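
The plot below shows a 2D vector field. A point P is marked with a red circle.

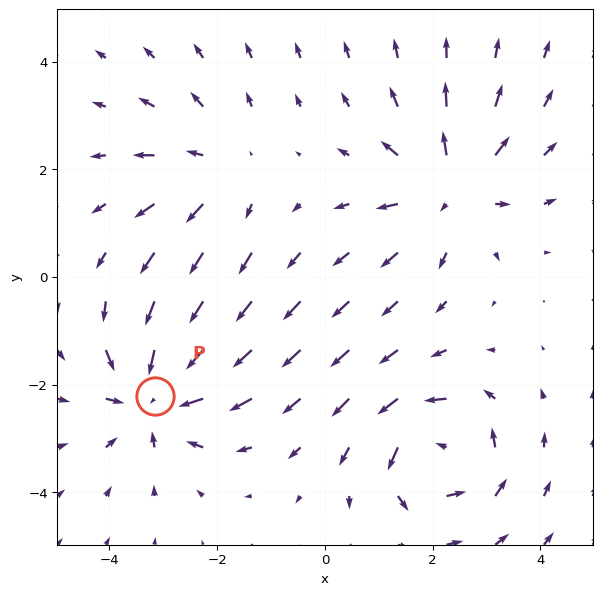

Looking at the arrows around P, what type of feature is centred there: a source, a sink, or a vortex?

At P (-3.2, -2.2) the arrows converge inward. Divergence about -6, curl ≈0 — negative divergence with near-zero curl is a sink.

sink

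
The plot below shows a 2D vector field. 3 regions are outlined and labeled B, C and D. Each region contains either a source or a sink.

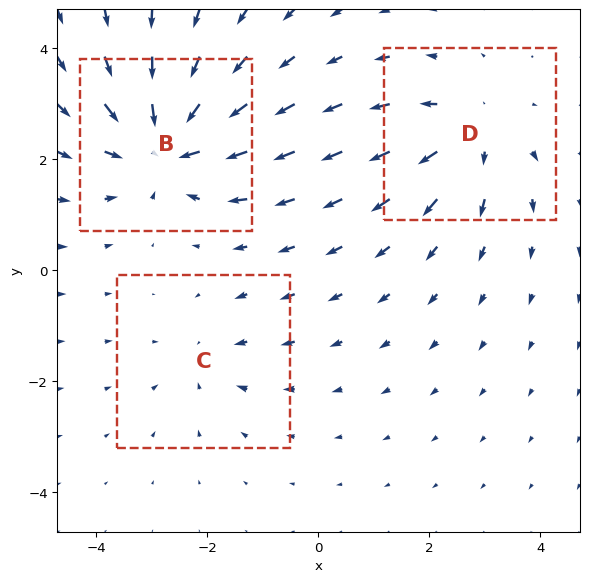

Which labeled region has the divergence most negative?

Divergence at each region's feature centre — B: about -4, C: about -2, D: about +3. Region B is most negative.

B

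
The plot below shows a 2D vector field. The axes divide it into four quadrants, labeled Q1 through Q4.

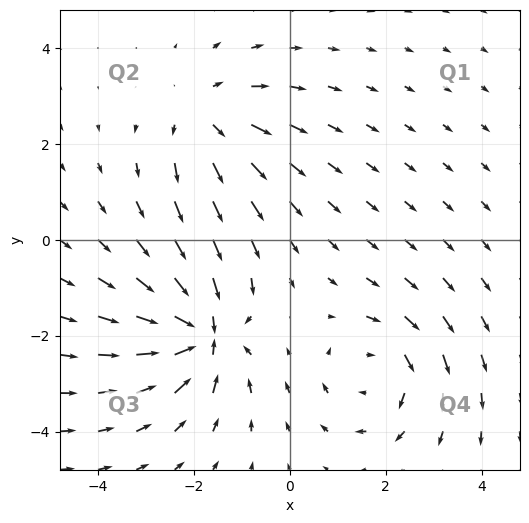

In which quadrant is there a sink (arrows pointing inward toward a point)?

Q3

The sink sits at approximately (-1.8, -1.9), which lies in quadrant Q3. The divergence there is about -7, negative as expected for a sink.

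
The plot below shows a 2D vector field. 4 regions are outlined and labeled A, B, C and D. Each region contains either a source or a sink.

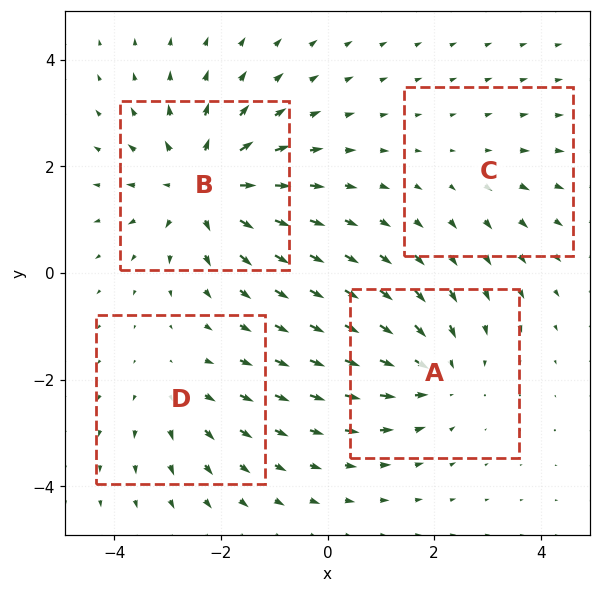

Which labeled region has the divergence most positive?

Divergence at each region's feature centre — A: about -4, B: about +6, C: about +2, D: about +3. Region B is most positive.

B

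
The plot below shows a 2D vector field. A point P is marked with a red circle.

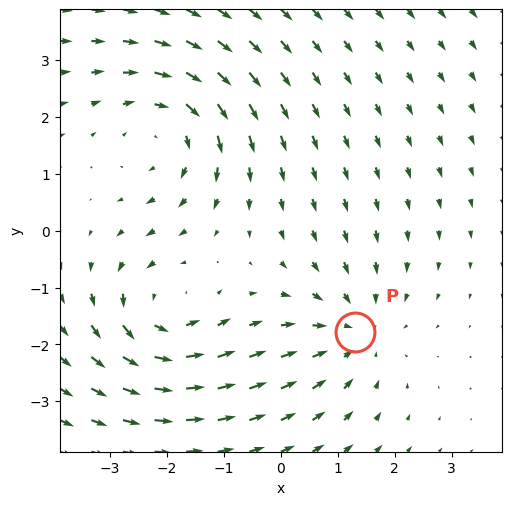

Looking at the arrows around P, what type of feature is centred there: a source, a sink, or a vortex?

sink

At P (1.3, -1.8) the arrows converge inward. Divergence about -3, curl ≈0 — negative divergence with near-zero curl is a sink.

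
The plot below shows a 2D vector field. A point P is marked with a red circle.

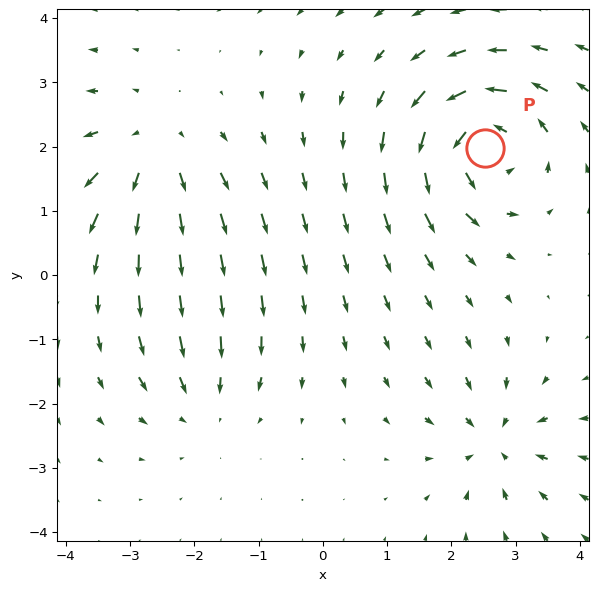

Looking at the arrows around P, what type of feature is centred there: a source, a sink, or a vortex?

At P (2.5, 2.0) the arrows circulate counterclockwise. Divergence ≈0, curl about +7 — near-zero divergence with nonzero curl is a vortex.

vortex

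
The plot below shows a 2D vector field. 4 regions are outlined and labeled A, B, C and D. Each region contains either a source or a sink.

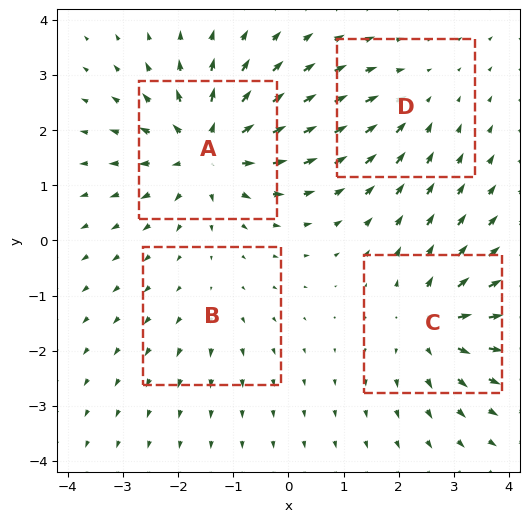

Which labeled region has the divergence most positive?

A

Divergence at each region's feature centre — A: about +7, B: about +2, C: about +6, D: about -3. Region A is most positive.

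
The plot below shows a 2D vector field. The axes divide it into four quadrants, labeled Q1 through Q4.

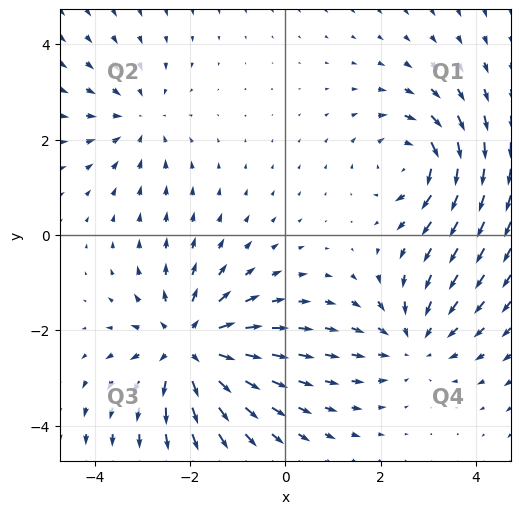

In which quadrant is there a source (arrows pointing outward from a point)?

The source sits at approximately (-2.0, -2.3), which lies in quadrant Q3. The divergence there is about +5, positive as expected for a source.

Q3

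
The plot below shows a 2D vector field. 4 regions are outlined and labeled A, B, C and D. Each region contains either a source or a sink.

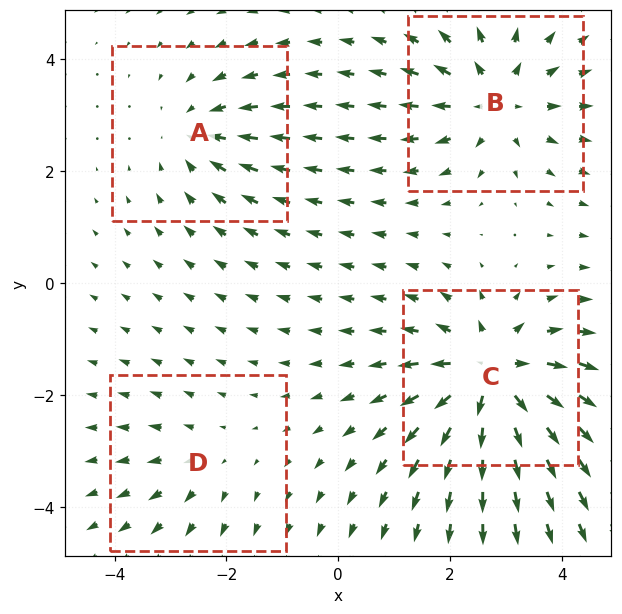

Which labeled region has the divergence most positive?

C

Divergence at each region's feature centre — A: about -3, B: about +5, C: about +6, D: about +2. Region C is most positive.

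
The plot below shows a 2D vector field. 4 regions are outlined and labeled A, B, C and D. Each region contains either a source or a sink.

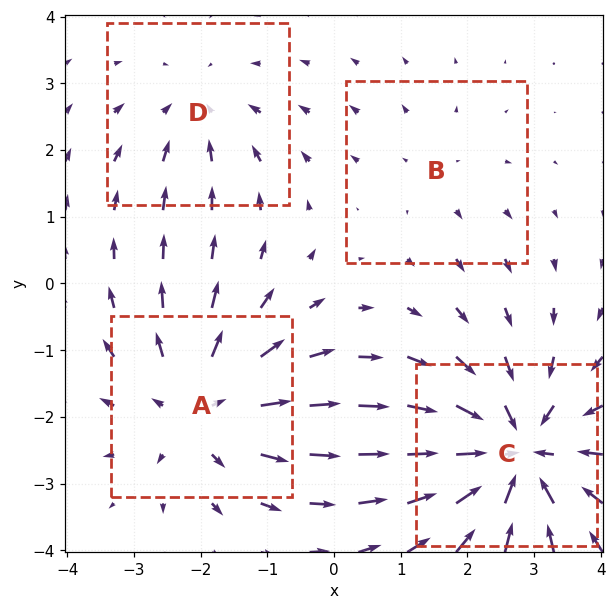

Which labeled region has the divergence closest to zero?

B

Divergence at each region's feature centre — A: about +4, B: about +2, C: about -6, D: about -3. Region B is closest to zero.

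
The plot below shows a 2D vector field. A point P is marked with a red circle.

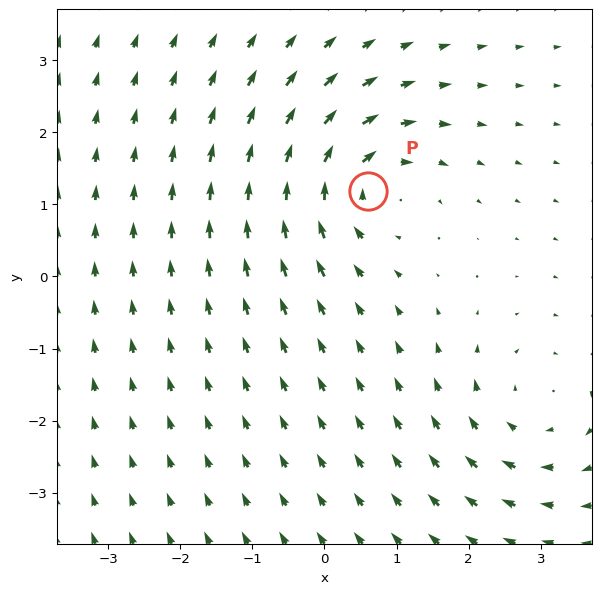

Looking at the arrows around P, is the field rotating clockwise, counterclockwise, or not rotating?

Near P at (0.6, 1.2) the arrows circulate clockwise. The curl (z-component) there is about -6; negative curl means clockwise rotation.

clockwise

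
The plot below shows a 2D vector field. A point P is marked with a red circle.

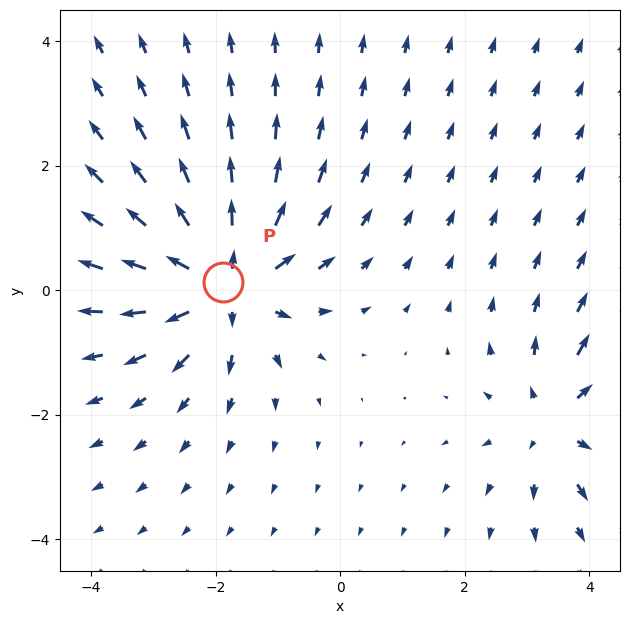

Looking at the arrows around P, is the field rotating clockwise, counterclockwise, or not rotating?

Near P at (-1.9, 0.1) the arrows show no circulation. The curl there is ≈0.

not rotating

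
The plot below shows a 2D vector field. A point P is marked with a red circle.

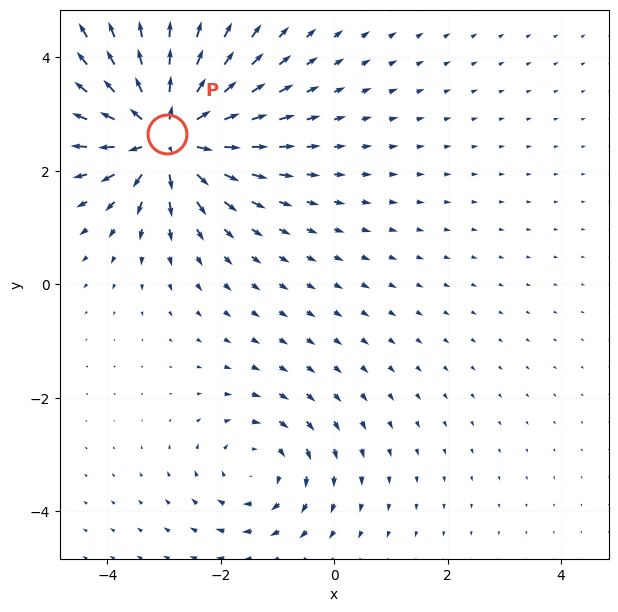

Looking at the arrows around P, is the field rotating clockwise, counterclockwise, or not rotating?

Near P at (-2.9, 2.6) the arrows show no circulation. The curl there is ≈0.

not rotating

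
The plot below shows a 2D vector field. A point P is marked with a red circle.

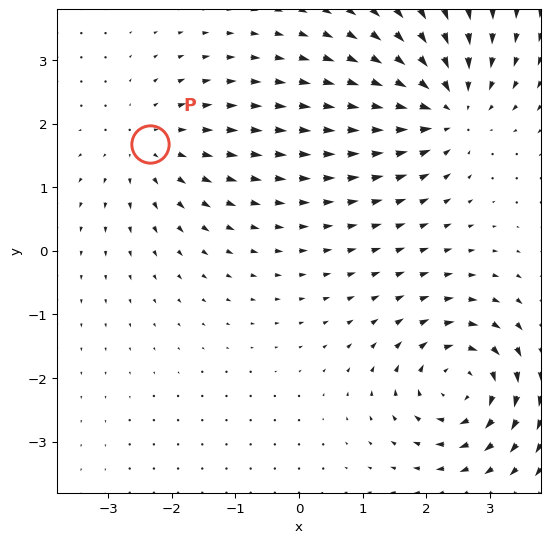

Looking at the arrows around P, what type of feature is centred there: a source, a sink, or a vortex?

source

At P (-2.3, 1.7) the arrows spread outward. Divergence about +3, curl ≈0 — positive divergence with near-zero curl is a source.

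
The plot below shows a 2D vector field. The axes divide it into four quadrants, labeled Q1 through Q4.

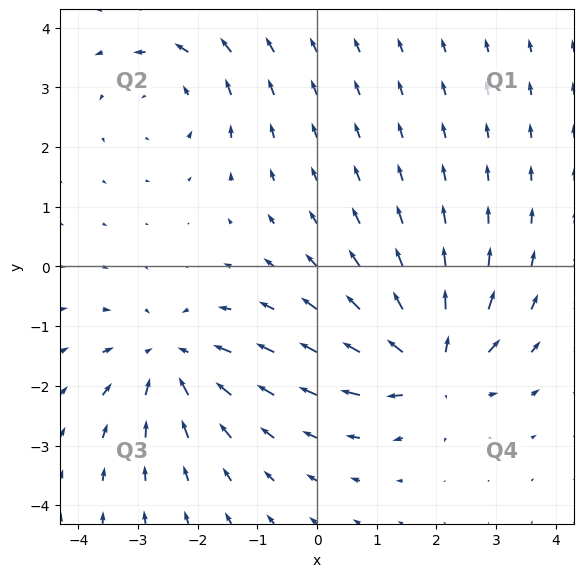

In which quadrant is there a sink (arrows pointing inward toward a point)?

Q3

The sink sits at approximately (-2.5, -1.6), which lies in quadrant Q3. The divergence there is about -4, negative as expected for a sink.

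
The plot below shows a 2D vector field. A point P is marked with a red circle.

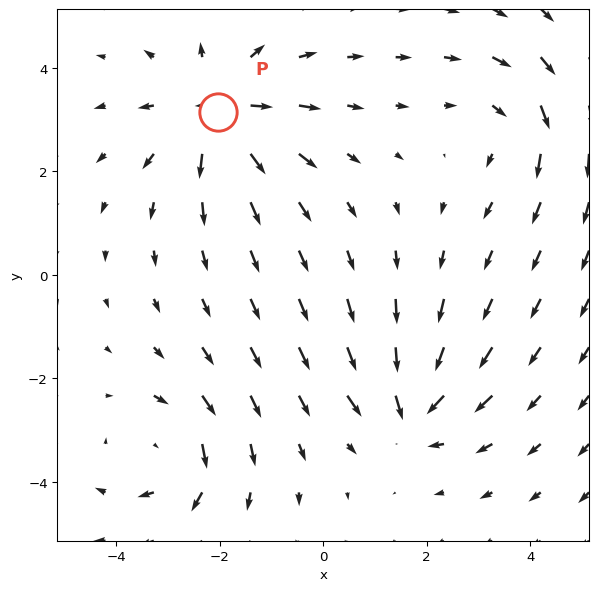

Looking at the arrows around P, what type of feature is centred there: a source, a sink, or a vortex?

source

At P (-2.0, 3.1) the arrows spread outward. Divergence about +5, curl ≈0 — positive divergence with near-zero curl is a source.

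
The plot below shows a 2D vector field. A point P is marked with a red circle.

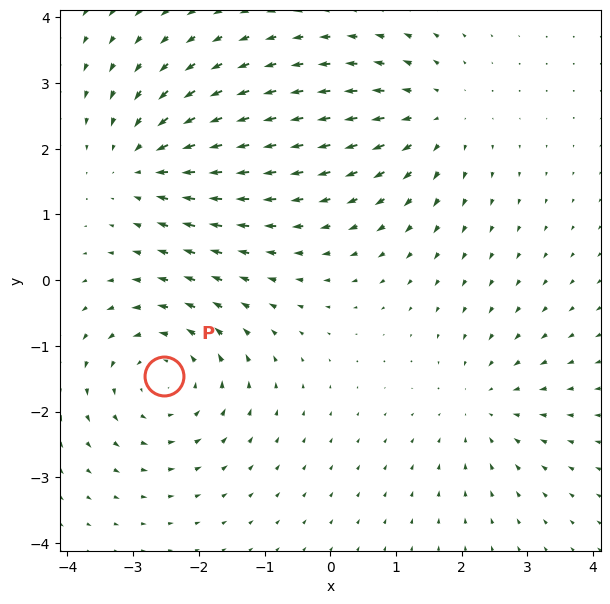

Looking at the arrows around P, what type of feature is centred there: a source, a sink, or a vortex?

vortex

At P (-2.5, -1.5) the arrows circulate counterclockwise. Divergence ≈0, curl about +4 — near-zero divergence with nonzero curl is a vortex.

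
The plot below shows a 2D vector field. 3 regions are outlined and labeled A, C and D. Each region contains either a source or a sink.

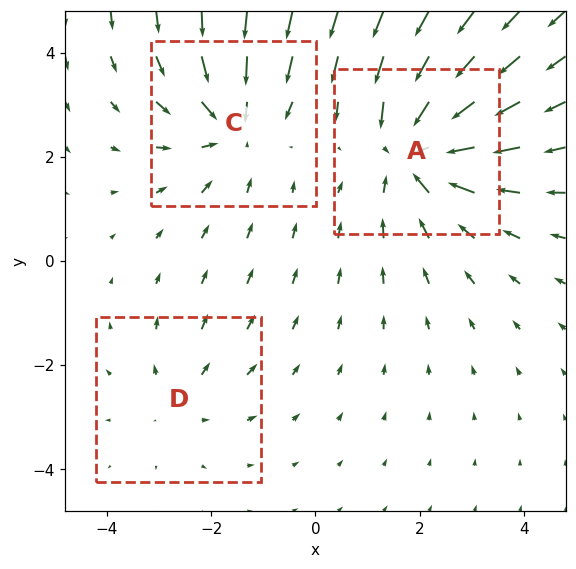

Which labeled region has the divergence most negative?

A

Divergence at each region's feature centre — A: about -4, C: about -3, D: about +2. Region A is most negative.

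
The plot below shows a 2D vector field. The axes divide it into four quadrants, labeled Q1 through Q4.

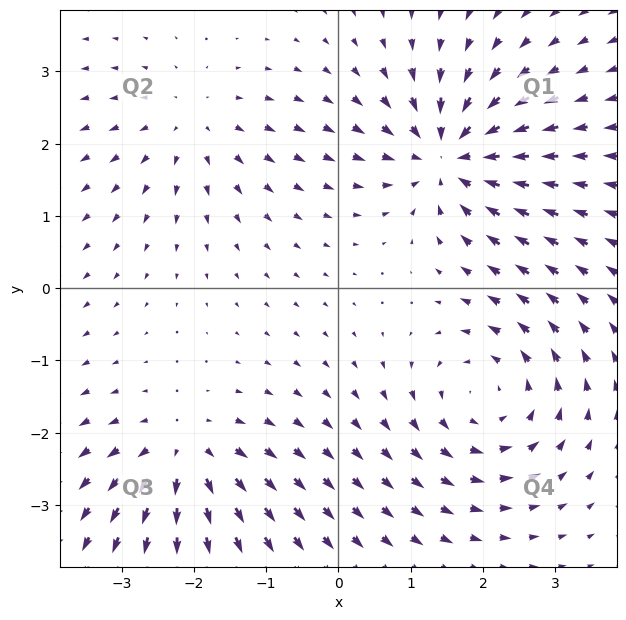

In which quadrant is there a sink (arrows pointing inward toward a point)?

Q1

The sink sits at approximately (1.5, 1.8), which lies in quadrant Q1. The divergence there is about -6, negative as expected for a sink.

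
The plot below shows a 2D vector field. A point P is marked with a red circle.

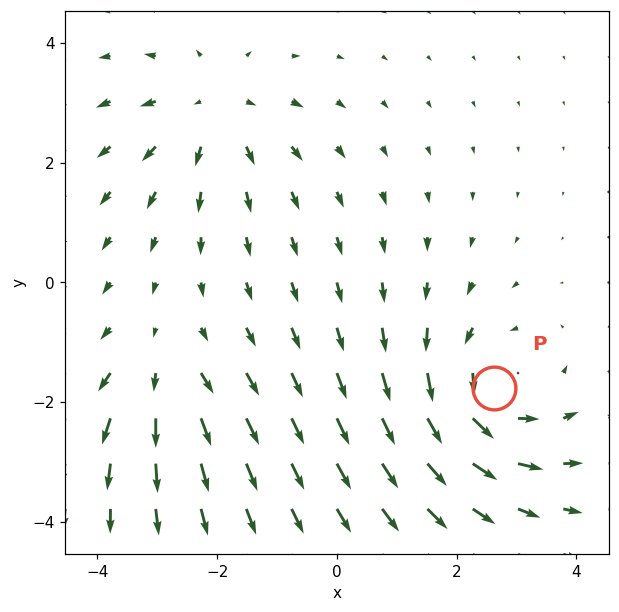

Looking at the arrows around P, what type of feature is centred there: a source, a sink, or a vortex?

At P (2.6, -1.8) the arrows circulate counterclockwise. Divergence ≈0, curl about +4 — near-zero divergence with nonzero curl is a vortex.

vortex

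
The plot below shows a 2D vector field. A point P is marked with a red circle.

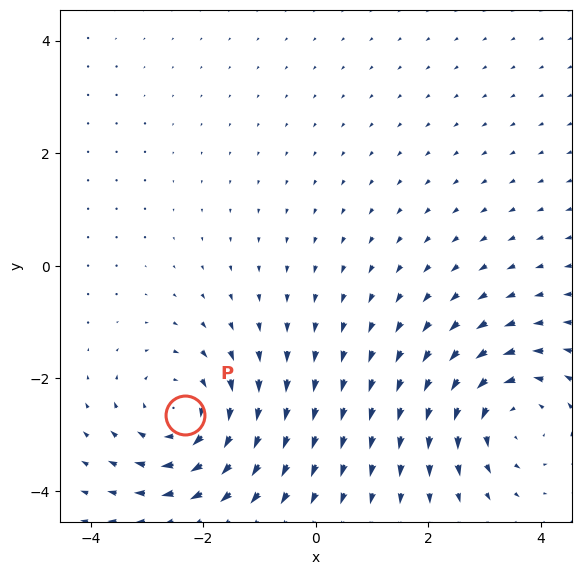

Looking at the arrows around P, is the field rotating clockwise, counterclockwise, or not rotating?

Near P at (-2.3, -2.6) the arrows circulate clockwise. The curl (z-component) there is about -4; negative curl means clockwise rotation.

clockwise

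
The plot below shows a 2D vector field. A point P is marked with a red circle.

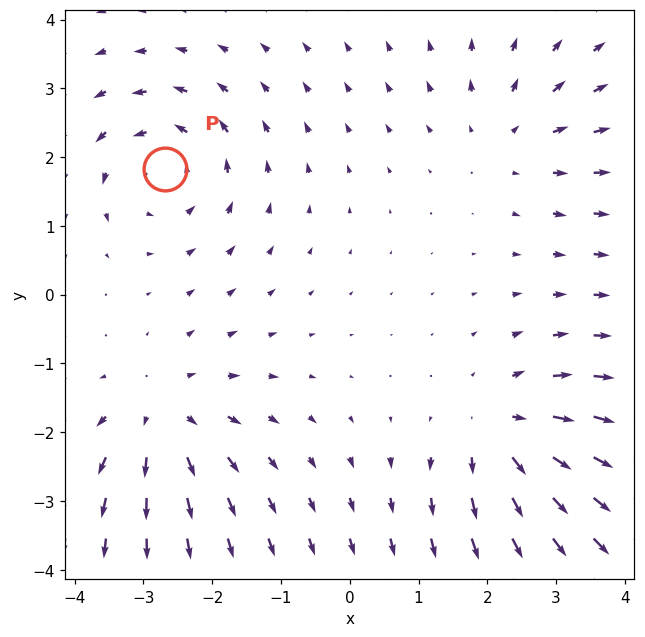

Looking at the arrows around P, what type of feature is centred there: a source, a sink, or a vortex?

At P (-2.7, 1.8) the arrows circulate counterclockwise. Divergence ≈0, curl about +4 — near-zero divergence with nonzero curl is a vortex.

vortex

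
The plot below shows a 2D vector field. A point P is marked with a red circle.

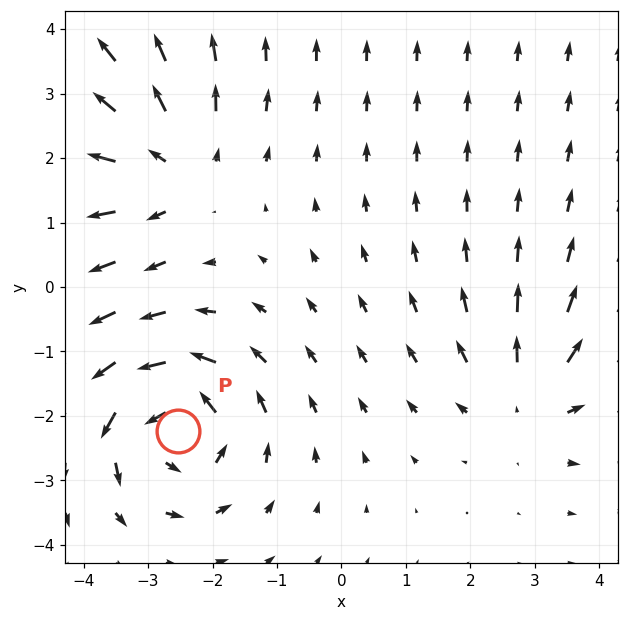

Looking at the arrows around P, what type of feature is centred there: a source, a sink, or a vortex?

vortex

At P (-2.5, -2.2) the arrows circulate counterclockwise. Divergence ≈0, curl about +6 — near-zero divergence with nonzero curl is a vortex.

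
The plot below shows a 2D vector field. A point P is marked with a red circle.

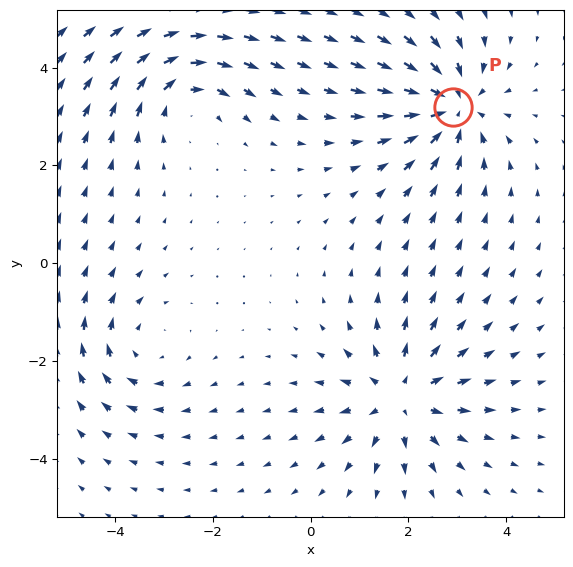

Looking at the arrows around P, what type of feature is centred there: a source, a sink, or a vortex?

At P (2.9, 3.2) the arrows converge inward. Divergence about -5, curl ≈0 — negative divergence with near-zero curl is a sink.

sink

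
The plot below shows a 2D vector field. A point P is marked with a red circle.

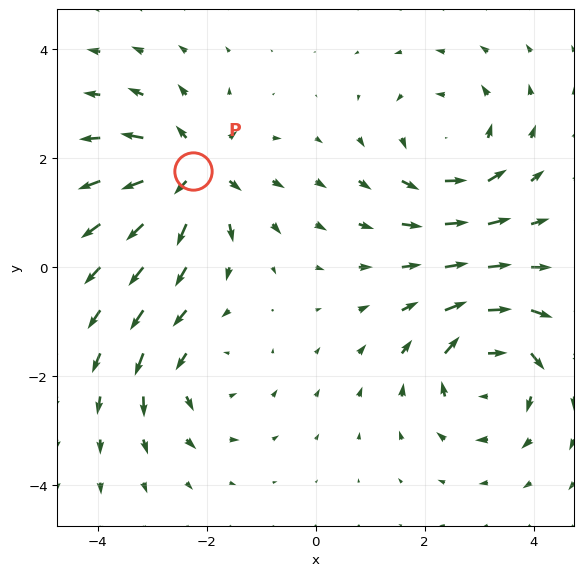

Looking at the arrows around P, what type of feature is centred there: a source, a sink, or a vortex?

source

At P (-2.3, 1.8) the arrows spread outward. Divergence about +6, curl ≈0 — positive divergence with near-zero curl is a source.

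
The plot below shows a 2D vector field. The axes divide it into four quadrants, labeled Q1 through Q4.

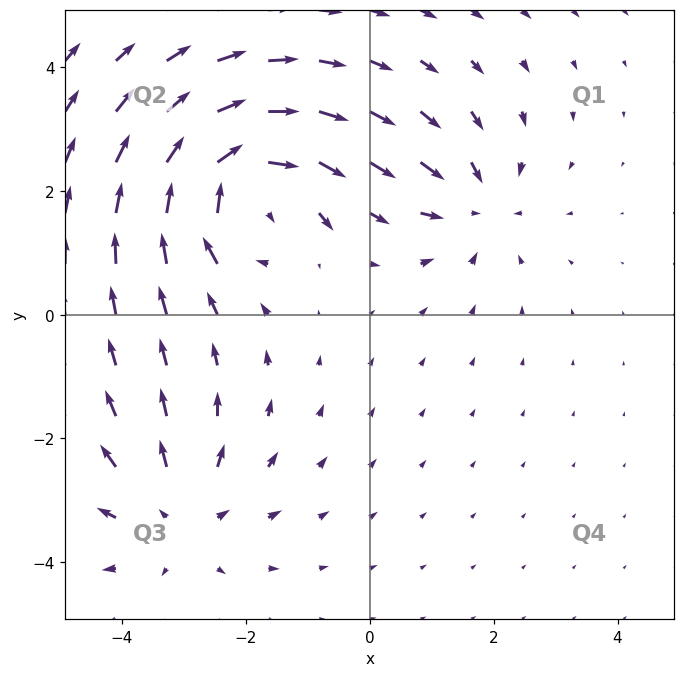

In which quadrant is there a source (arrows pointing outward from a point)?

The source sits at approximately (-3.1, -3.2), which lies in quadrant Q3. The divergence there is about +3, positive as expected for a source.

Q3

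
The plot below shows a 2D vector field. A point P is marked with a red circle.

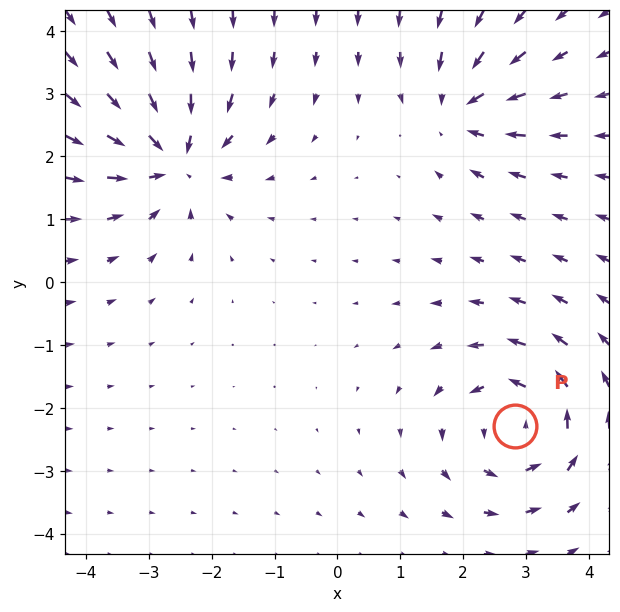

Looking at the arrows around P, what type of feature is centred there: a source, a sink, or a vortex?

At P (2.8, -2.3) the arrows circulate counterclockwise. Divergence ≈0, curl about +4 — near-zero divergence with nonzero curl is a vortex.

vortex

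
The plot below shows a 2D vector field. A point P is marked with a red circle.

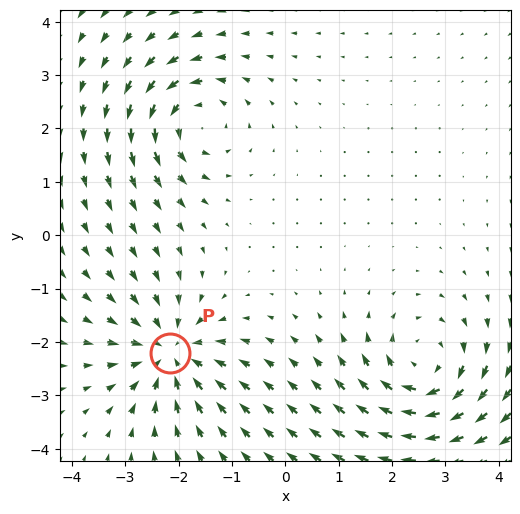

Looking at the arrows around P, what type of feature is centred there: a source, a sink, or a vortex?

sink

At P (-2.2, -2.2) the arrows converge inward. Divergence about -4, curl ≈0 — negative divergence with near-zero curl is a sink.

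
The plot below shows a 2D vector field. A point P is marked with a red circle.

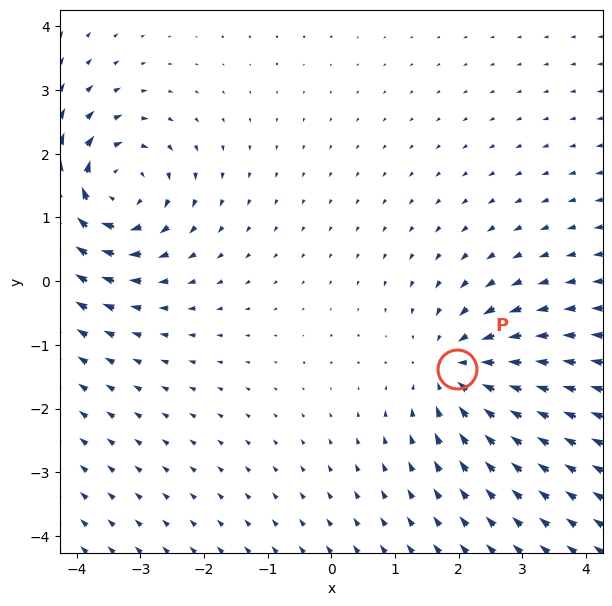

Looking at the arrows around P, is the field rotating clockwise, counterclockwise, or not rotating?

Near P at (2.0, -1.4) the arrows show no circulation. The curl there is ≈0.

not rotating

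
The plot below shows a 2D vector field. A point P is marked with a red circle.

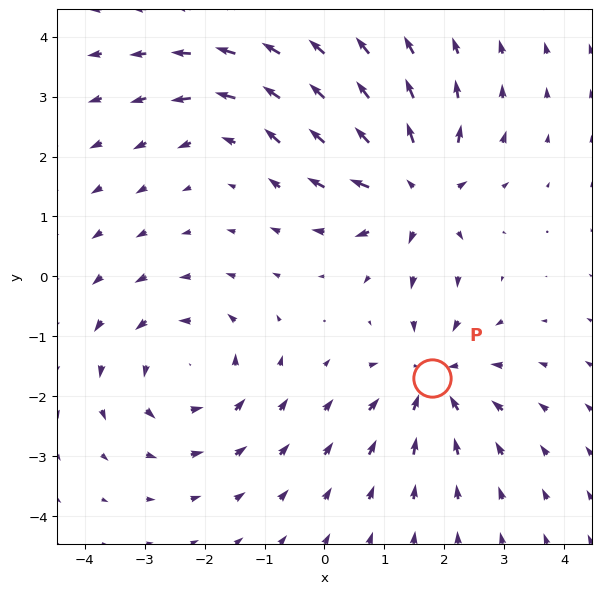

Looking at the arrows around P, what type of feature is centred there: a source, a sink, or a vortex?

sink

At P (1.8, -1.7) the arrows converge inward. Divergence about -5, curl ≈0 — negative divergence with near-zero curl is a sink.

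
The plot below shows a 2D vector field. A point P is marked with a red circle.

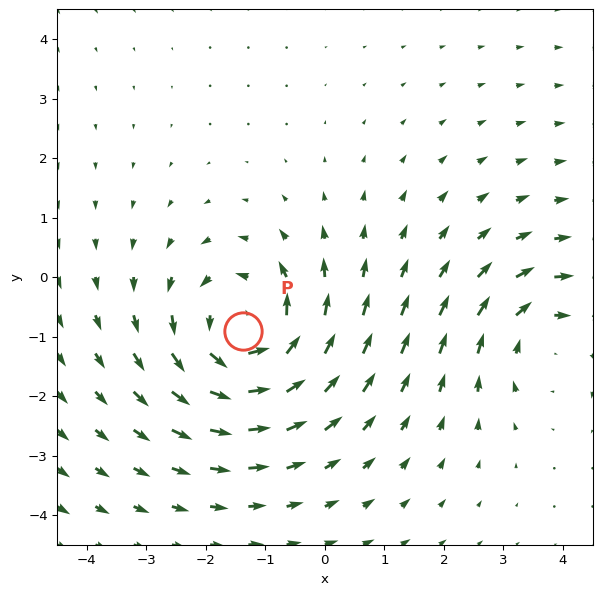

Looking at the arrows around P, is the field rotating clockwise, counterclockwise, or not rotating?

counterclockwise

Near P at (-1.4, -0.9) the arrows circulate counterclockwise. The curl (z-component) there is about +4; positive curl means counterclockwise rotation.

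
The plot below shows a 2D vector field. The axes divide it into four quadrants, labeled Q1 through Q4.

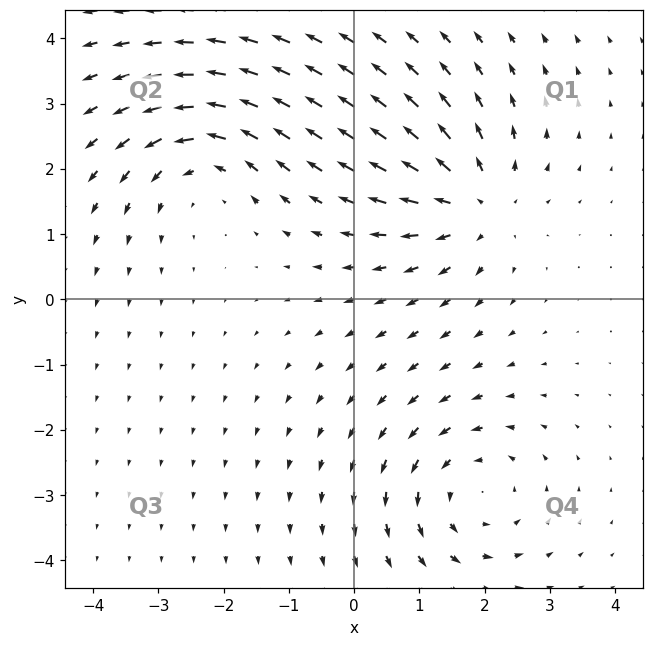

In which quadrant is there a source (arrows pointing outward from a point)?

The source sits at approximately (1.9, 1.5), which lies in quadrant Q1. The divergence there is about +5, positive as expected for a source.

Q1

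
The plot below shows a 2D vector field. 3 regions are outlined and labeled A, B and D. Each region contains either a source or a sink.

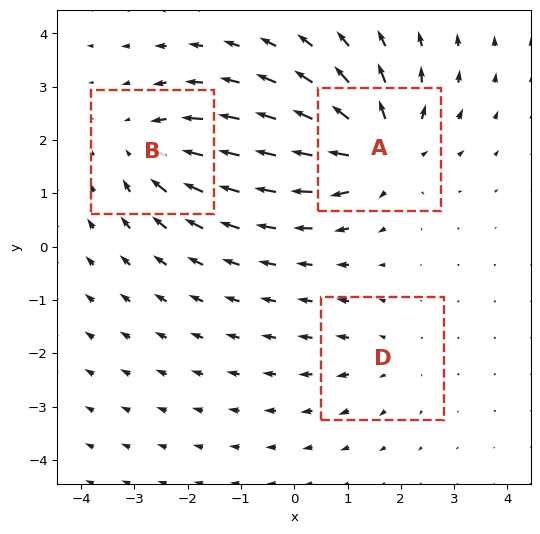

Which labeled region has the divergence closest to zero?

D

Divergence at each region's feature centre — A: about +5, B: about -3, D: about +2. Region D is closest to zero.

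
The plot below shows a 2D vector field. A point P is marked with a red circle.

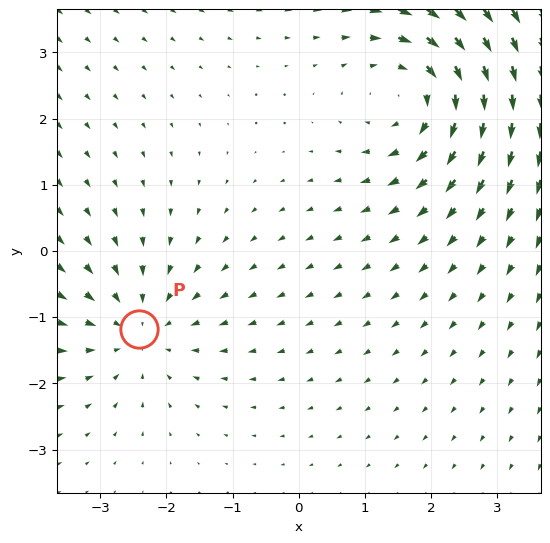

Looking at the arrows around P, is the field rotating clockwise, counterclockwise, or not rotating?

not rotating

Near P at (-2.4, -1.2) the arrows show no circulation. The curl there is ≈0.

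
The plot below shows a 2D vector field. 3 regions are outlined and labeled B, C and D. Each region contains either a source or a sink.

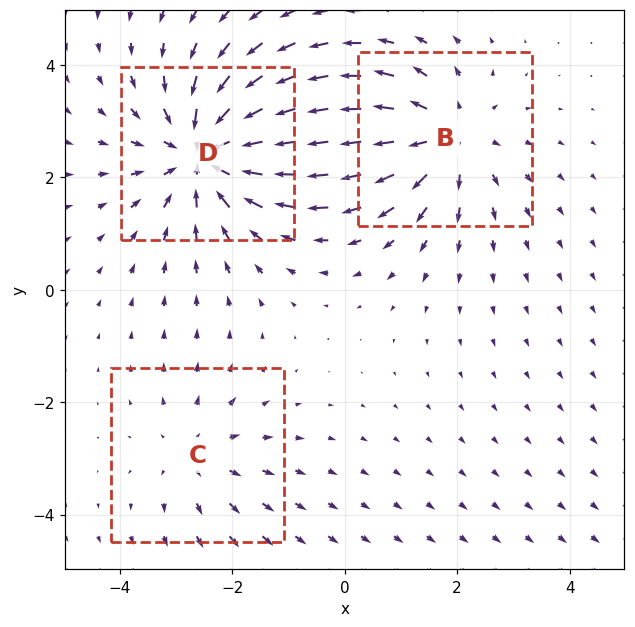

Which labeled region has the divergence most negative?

D

Divergence at each region's feature centre — B: about +3, C: about +2, D: about -4. Region D is most negative.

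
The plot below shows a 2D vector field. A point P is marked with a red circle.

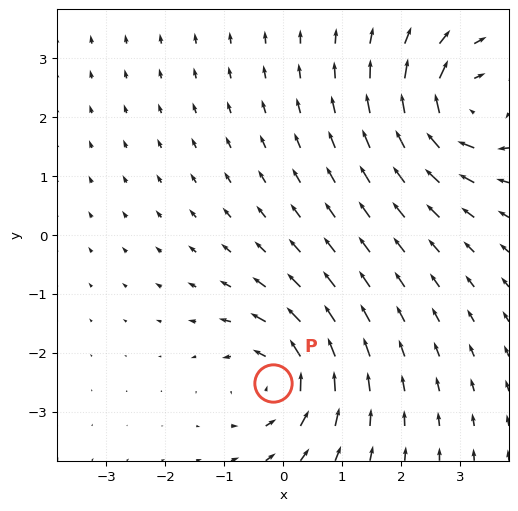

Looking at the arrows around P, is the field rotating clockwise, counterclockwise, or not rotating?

counterclockwise

Near P at (-0.2, -2.5) the arrows circulate counterclockwise. The curl (z-component) there is about +5; positive curl means counterclockwise rotation.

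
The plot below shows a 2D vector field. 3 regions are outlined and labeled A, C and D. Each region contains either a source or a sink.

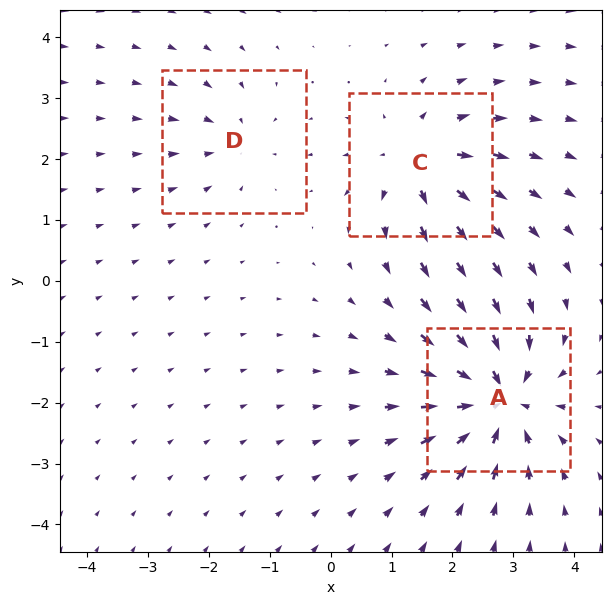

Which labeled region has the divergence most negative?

Divergence at each region's feature centre — A: about -6, C: about +4, D: about -3. Region A is most negative.

A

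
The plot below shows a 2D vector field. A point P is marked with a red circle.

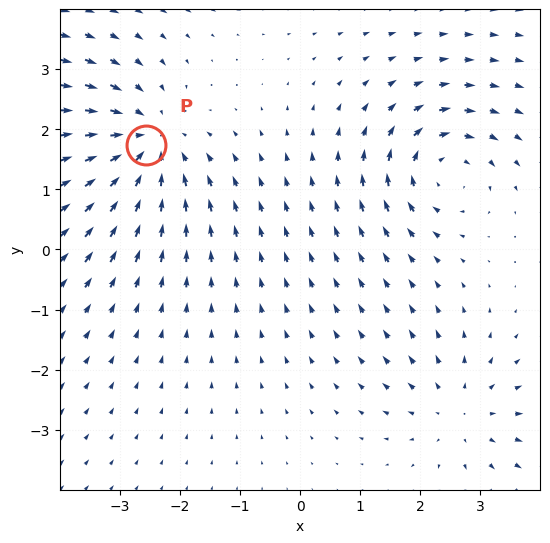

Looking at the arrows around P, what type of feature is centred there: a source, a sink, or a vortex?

sink

At P (-2.6, 1.7) the arrows converge inward. Divergence about -4, curl ≈0 — negative divergence with near-zero curl is a sink.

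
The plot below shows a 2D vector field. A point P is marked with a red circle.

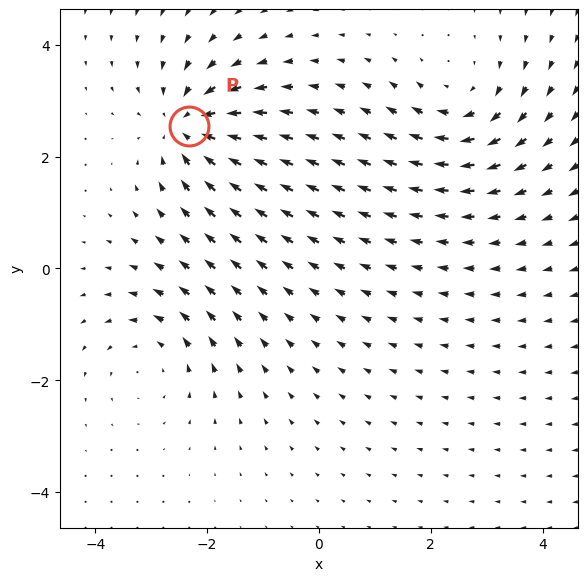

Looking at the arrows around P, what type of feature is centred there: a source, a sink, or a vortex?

At P (-2.3, 2.5) the arrows converge inward. Divergence about -5, curl ≈0 — negative divergence with near-zero curl is a sink.

sink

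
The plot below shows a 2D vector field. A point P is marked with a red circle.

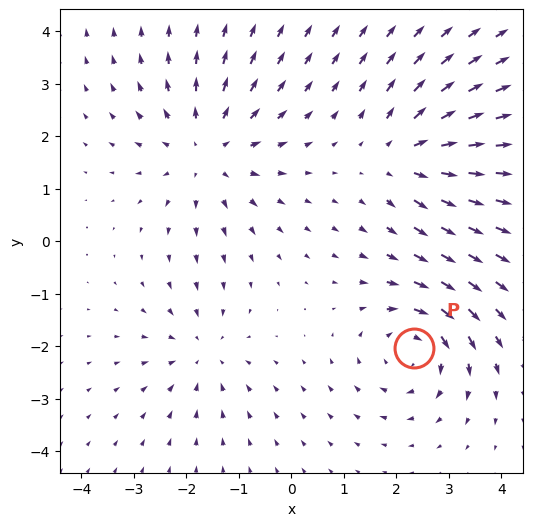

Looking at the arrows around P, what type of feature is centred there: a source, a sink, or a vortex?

At P (2.3, -2.0) the arrows circulate clockwise. Divergence ≈0, curl about -5 — near-zero divergence with nonzero curl is a vortex.

vortex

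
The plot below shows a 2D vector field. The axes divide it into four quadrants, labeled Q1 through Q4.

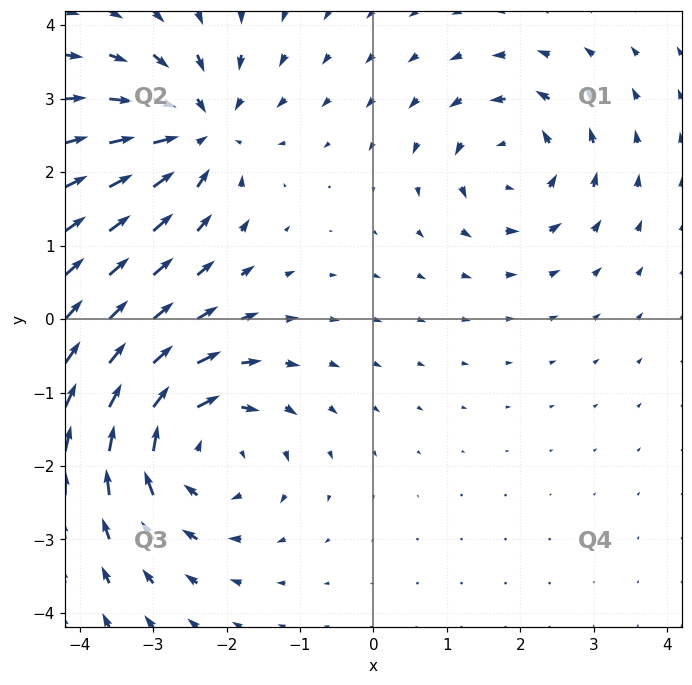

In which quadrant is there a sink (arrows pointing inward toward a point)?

The sink sits at approximately (-2.4, 2.6), which lies in quadrant Q2. The divergence there is about -4, negative as expected for a sink.

Q2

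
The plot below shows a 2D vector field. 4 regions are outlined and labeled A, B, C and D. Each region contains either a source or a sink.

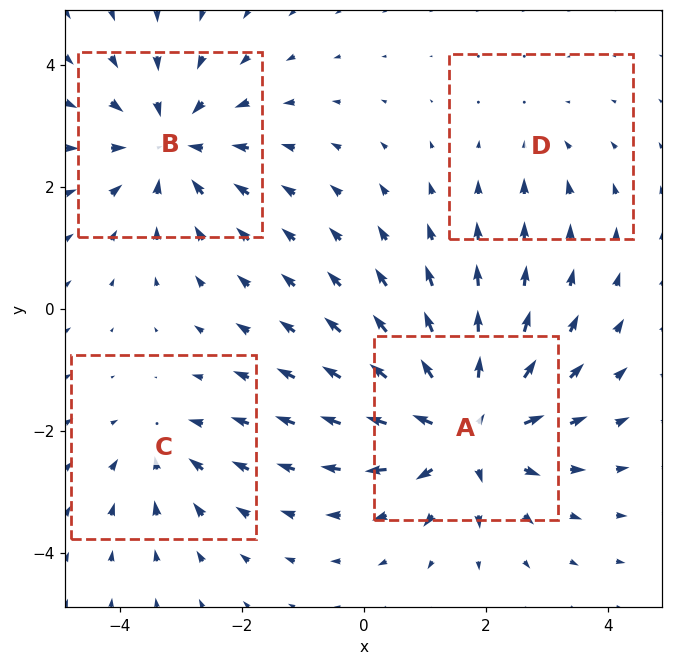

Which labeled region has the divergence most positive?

A

Divergence at each region's feature centre — A: about +7, B: about -5, C: about -3, D: about -2. Region A is most positive.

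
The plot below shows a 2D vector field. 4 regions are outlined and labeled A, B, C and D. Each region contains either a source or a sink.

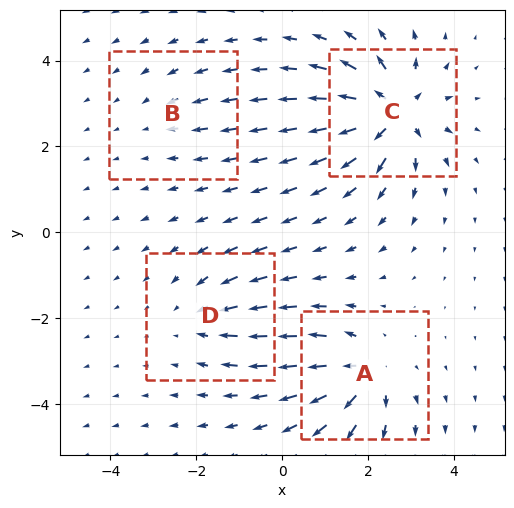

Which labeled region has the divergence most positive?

Divergence at each region's feature centre — A: about +6, B: about -2, C: about +8, D: about -4. Region C is most positive.

C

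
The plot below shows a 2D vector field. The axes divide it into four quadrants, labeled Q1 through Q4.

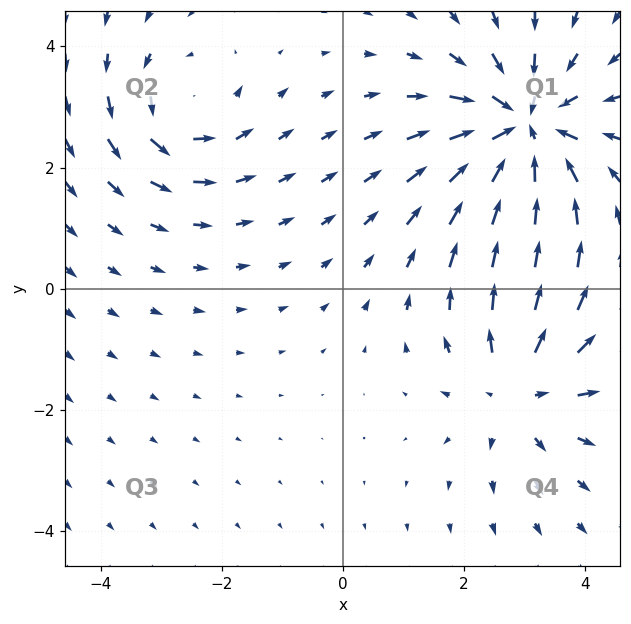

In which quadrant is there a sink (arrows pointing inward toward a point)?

Q1

The sink sits at approximately (3.0, 2.6), which lies in quadrant Q1. The divergence there is about -5, negative as expected for a sink.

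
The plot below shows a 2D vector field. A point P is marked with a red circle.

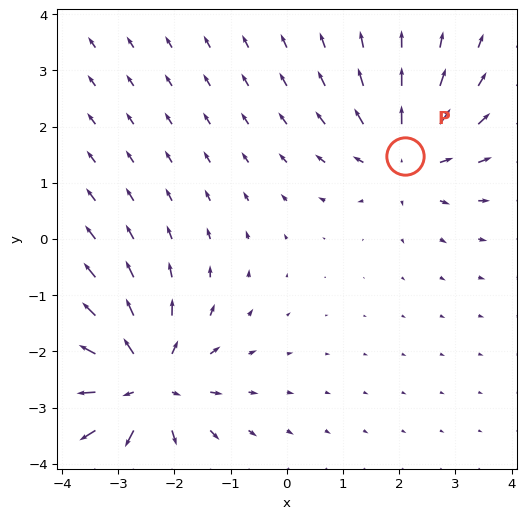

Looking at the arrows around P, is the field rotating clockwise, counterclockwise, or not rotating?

not rotating

Near P at (2.1, 1.5) the arrows show no circulation. The curl there is ≈0.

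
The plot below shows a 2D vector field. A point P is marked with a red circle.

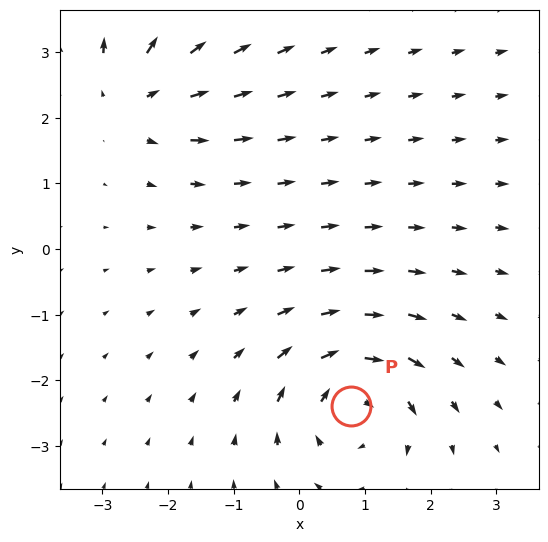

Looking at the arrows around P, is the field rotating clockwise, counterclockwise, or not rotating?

clockwise

Near P at (0.8, -2.4) the arrows circulate clockwise. The curl (z-component) there is about -6; negative curl means clockwise rotation.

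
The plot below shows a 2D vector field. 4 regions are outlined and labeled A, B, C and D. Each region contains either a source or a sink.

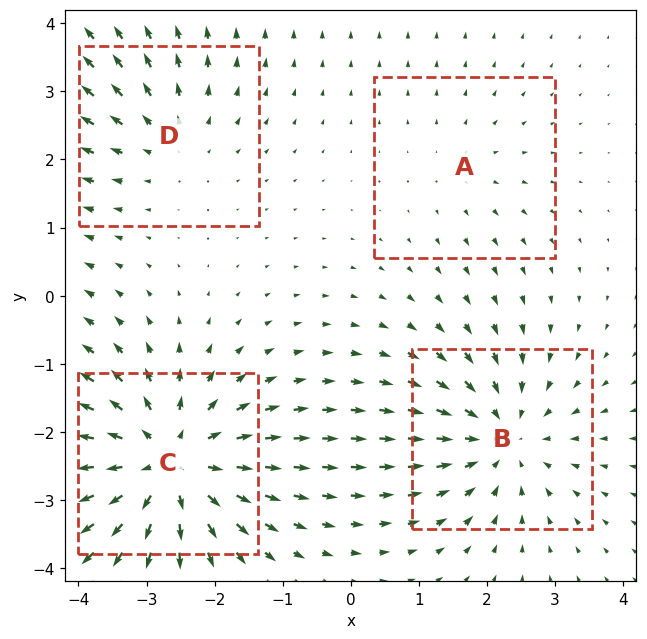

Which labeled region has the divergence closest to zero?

A

Divergence at each region's feature centre — A: about +2, B: about -5, C: about +7, D: about +3. Region A is closest to zero.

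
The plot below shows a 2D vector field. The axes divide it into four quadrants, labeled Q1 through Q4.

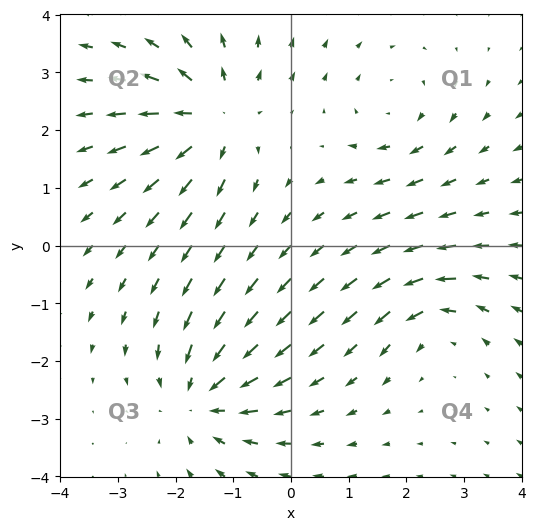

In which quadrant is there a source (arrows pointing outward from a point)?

Q2

The source sits at approximately (-1.4, 2.2), which lies in quadrant Q2. The divergence there is about +6, positive as expected for a source.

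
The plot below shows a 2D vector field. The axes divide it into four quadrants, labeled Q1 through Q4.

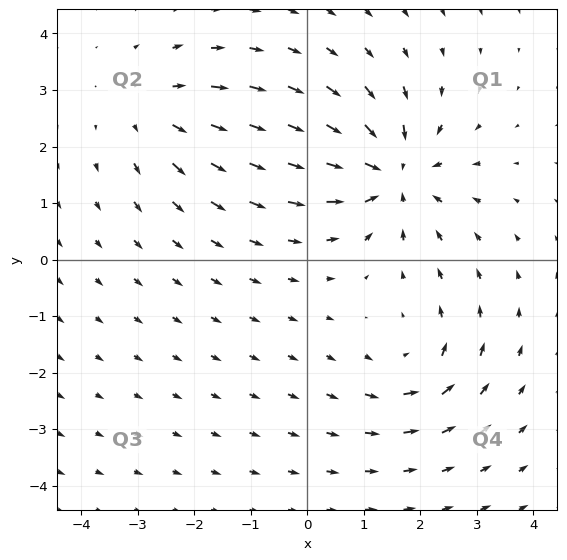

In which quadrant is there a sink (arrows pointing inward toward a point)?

Q1

The sink sits at approximately (1.5, 1.5), which lies in quadrant Q1. The divergence there is about -5, negative as expected for a sink.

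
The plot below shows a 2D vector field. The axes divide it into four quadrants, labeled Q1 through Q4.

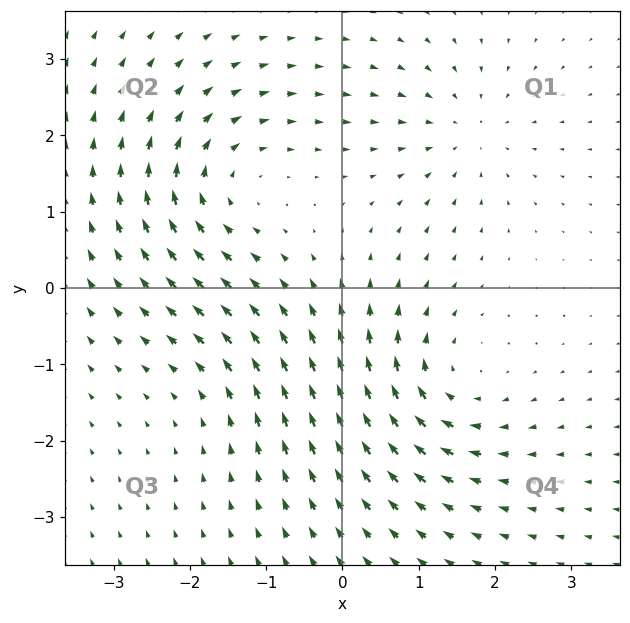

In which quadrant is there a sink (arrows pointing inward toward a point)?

Q1

The sink sits at approximately (1.6, 2.1), which lies in quadrant Q1. The divergence there is about -3, negative as expected for a sink.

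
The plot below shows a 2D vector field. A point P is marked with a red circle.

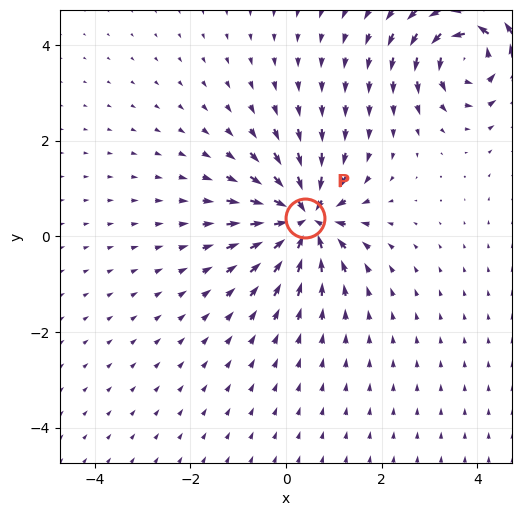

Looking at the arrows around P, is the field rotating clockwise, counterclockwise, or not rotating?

not rotating

Near P at (0.4, 0.4) the arrows show no circulation. The curl there is ≈0.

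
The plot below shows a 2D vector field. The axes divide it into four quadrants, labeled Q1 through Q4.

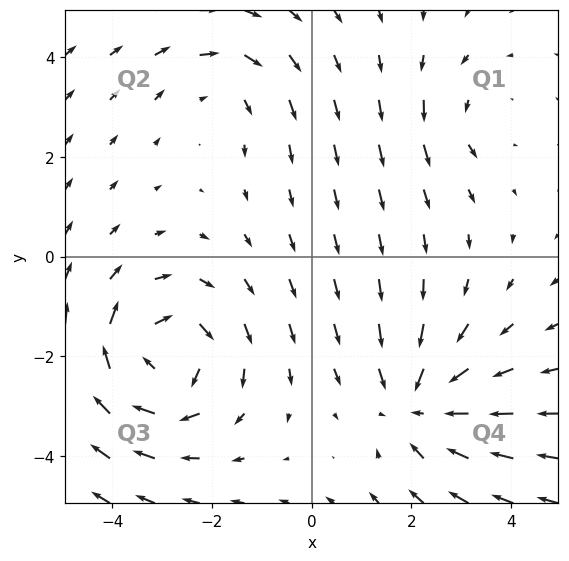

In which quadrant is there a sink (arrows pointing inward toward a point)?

The sink sits at approximately (2.1, -3.0), which lies in quadrant Q4. The divergence there is about -4, negative as expected for a sink.

Q4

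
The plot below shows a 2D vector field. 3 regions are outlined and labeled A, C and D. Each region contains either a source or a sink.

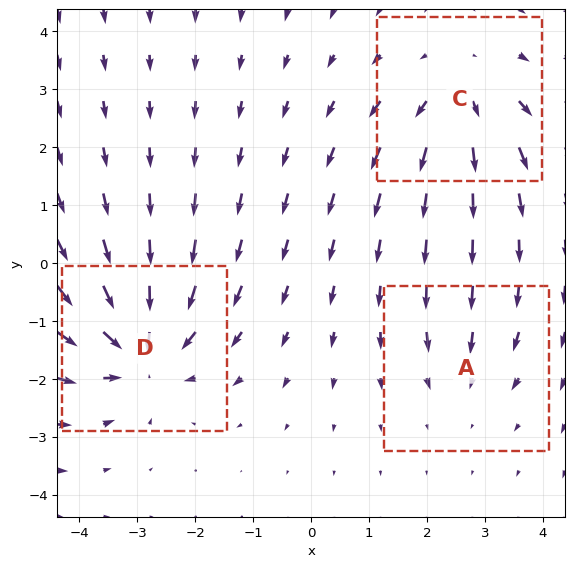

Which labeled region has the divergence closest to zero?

A

Divergence at each region's feature centre — A: about -2, C: about +4, D: about -5. Region A is closest to zero.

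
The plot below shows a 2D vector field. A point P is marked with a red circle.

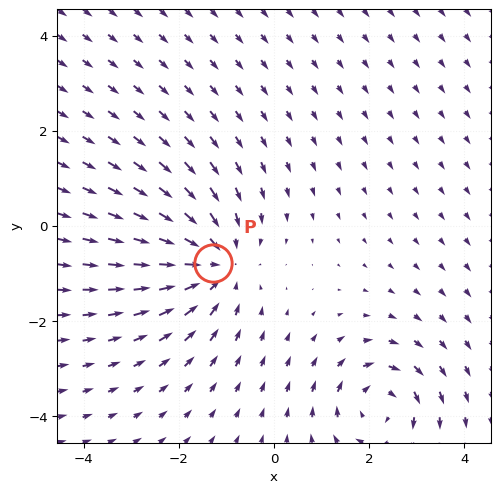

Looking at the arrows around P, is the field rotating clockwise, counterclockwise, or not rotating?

not rotating

Near P at (-1.3, -0.8) the arrows show no circulation. The curl there is ≈0.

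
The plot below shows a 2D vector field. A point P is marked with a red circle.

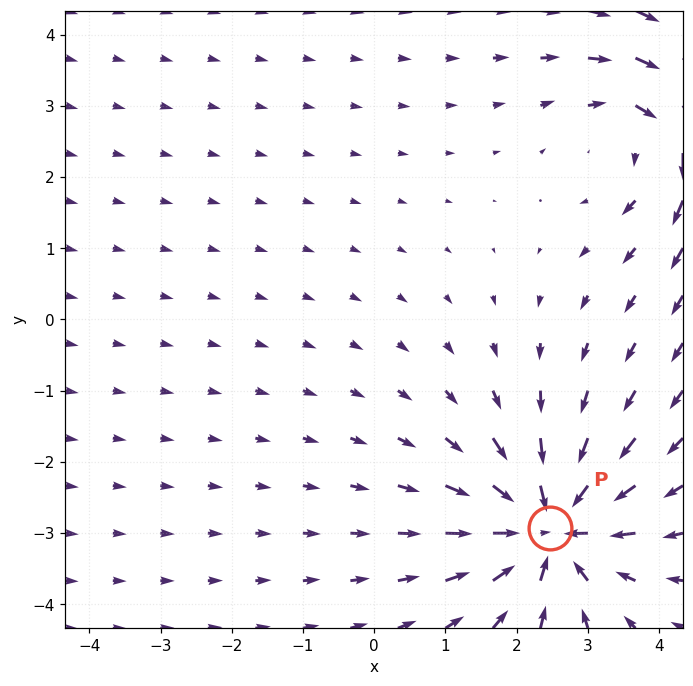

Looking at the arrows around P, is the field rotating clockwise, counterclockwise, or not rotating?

not rotating

Near P at (2.5, -2.9) the arrows show no circulation. The curl there is ≈0.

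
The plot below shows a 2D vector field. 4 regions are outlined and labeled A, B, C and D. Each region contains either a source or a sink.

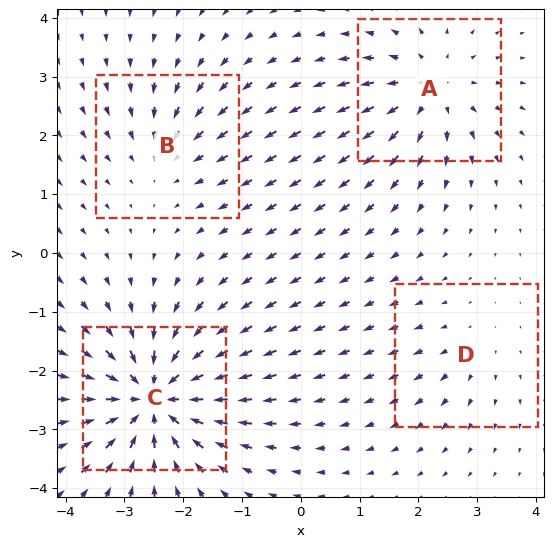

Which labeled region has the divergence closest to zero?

Divergence at each region's feature centre — A: about +5, B: about -3, C: about -8, D: about +2. Region D is closest to zero.

D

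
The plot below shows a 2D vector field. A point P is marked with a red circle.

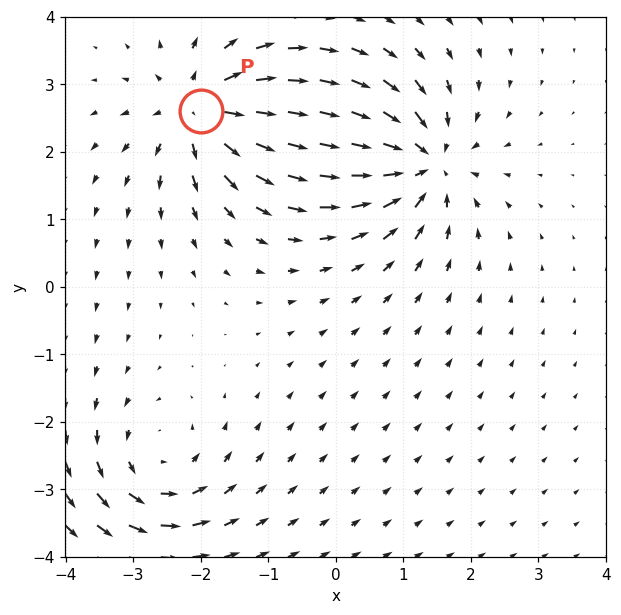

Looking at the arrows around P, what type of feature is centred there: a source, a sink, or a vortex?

At P (-2.0, 2.6) the arrows spread outward. Divergence about +6, curl ≈0 — positive divergence with near-zero curl is a source.

source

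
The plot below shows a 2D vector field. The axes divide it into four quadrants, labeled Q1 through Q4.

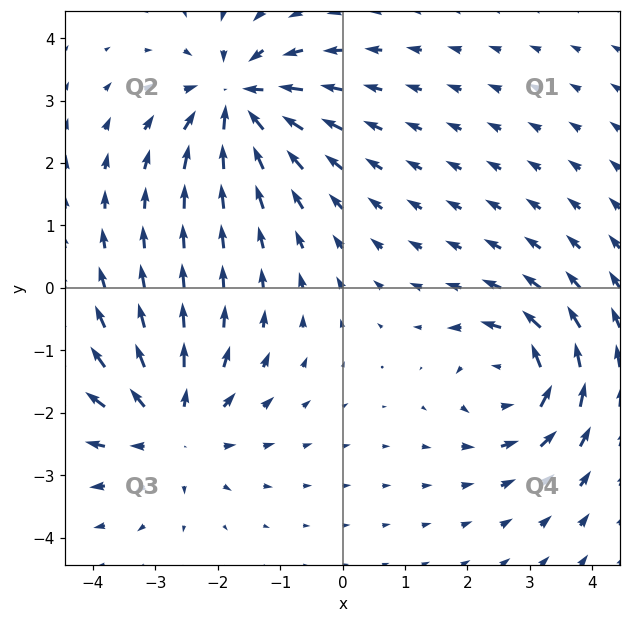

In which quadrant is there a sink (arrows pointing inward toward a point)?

Q2

The sink sits at approximately (-1.7, 3.0), which lies in quadrant Q2. The divergence there is about -6, negative as expected for a sink.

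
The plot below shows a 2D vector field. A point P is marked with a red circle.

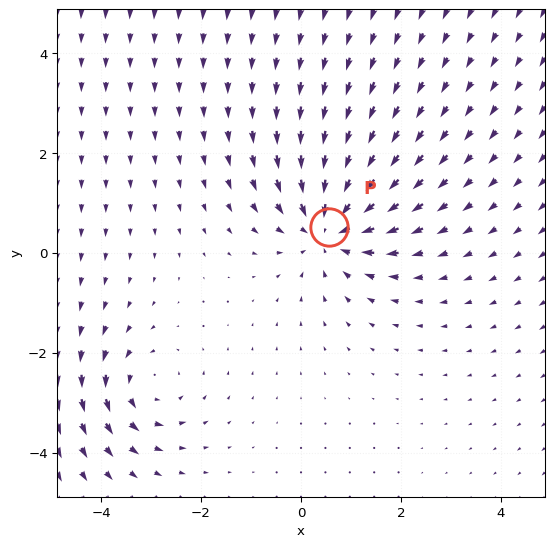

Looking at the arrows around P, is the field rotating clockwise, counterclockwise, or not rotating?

Near P at (0.6, 0.5) the arrows show no circulation. The curl there is ≈0.

not rotating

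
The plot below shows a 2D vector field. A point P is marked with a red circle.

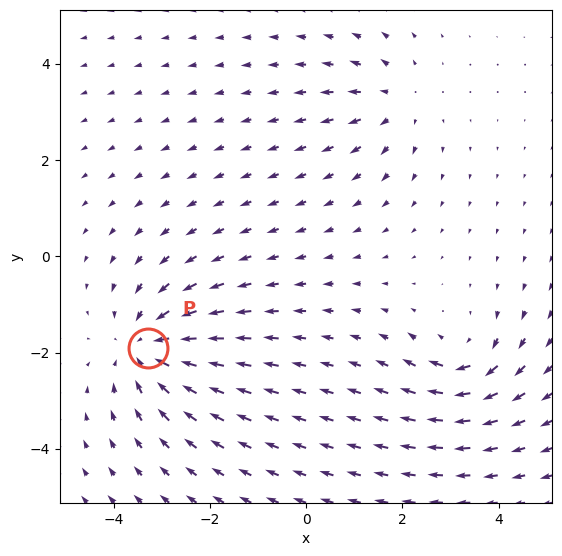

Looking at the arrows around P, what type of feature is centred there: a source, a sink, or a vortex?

sink

At P (-3.3, -1.9) the arrows converge inward. Divergence about -5, curl ≈0 — negative divergence with near-zero curl is a sink.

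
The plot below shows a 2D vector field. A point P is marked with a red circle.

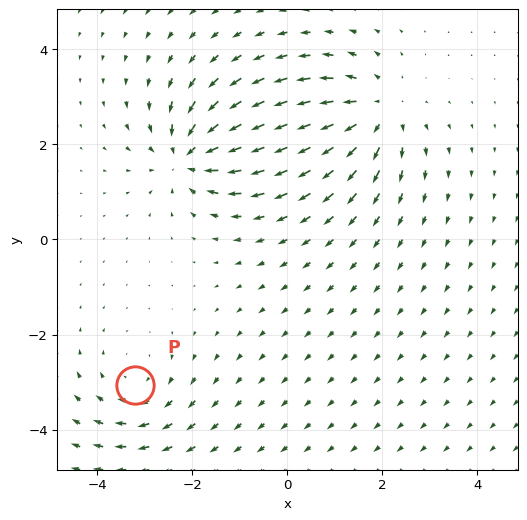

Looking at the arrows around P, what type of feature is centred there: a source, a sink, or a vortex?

vortex

At P (-3.2, -3.1) the arrows circulate clockwise. Divergence ≈0, curl about -3 — near-zero divergence with nonzero curl is a vortex.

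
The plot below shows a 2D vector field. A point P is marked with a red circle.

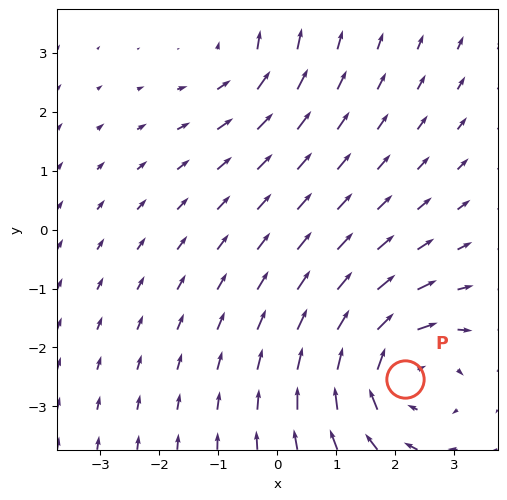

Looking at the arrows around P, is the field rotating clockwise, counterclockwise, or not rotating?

clockwise

Near P at (2.2, -2.5) the arrows circulate clockwise. The curl (z-component) there is about -4; negative curl means clockwise rotation.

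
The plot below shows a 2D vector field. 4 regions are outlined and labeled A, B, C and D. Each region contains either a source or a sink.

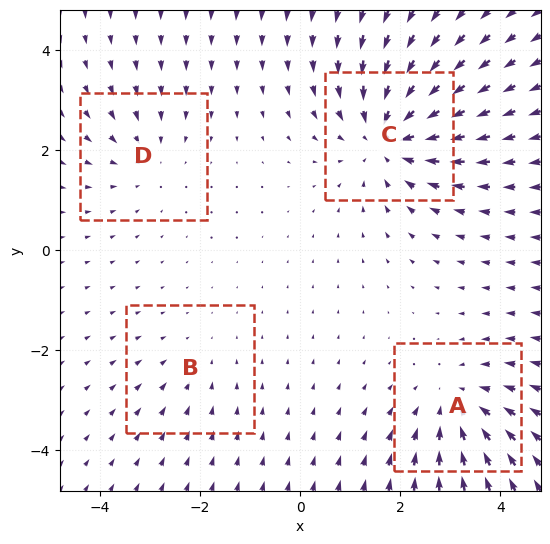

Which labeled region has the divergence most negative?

Divergence at each region's feature centre — A: about -4, B: about -2, C: about -6, D: about -3. Region C is most negative.

C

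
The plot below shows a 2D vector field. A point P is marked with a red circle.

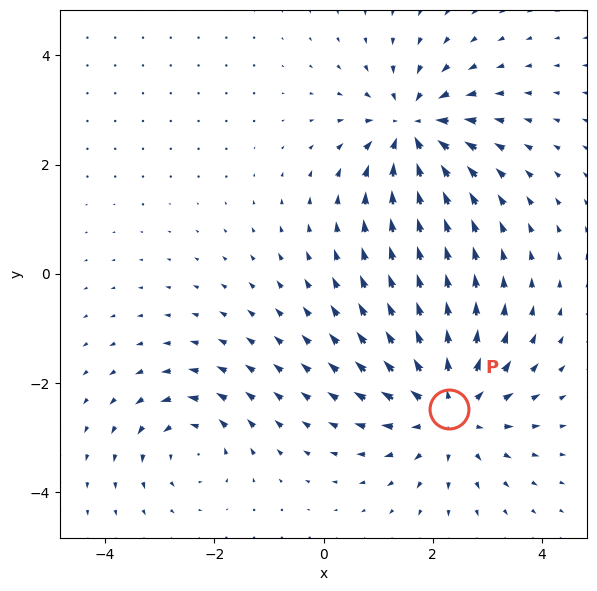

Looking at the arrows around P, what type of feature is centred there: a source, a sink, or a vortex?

source

At P (2.3, -2.5) the arrows spread outward. Divergence about +5, curl ≈0 — positive divergence with near-zero curl is a source.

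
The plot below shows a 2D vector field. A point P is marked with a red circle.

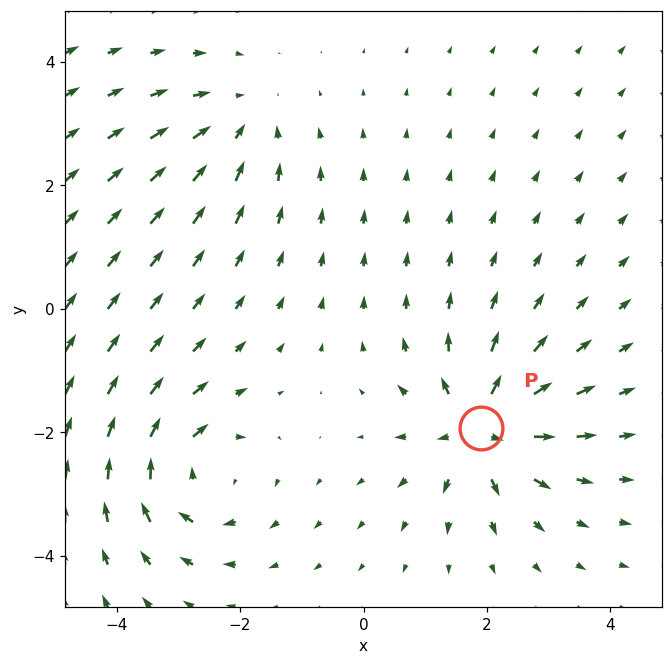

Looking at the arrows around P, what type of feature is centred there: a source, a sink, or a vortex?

At P (1.9, -1.9) the arrows spread outward. Divergence about +7, curl ≈0 — positive divergence with near-zero curl is a source.

source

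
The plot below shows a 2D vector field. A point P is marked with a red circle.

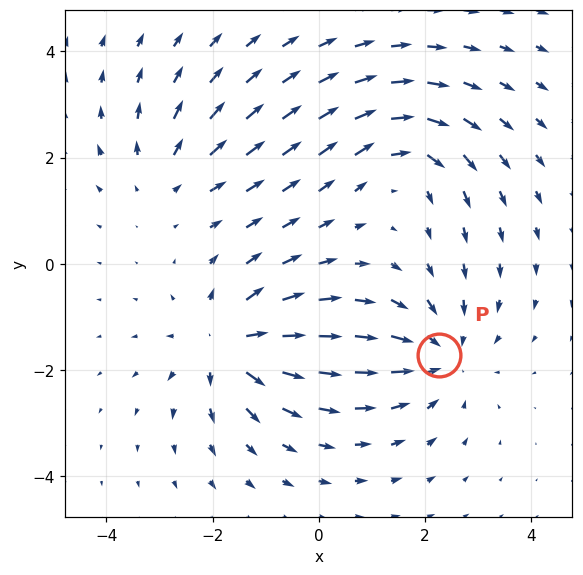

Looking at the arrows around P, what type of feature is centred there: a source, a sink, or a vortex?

At P (2.3, -1.7) the arrows converge inward. Divergence about -4, curl ≈0 — negative divergence with near-zero curl is a sink.

sink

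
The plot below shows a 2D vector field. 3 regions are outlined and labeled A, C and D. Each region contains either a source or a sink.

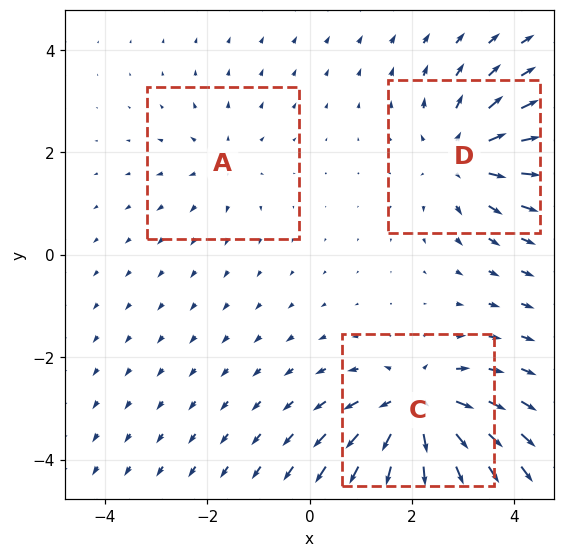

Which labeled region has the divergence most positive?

Divergence at each region's feature centre — A: about +2, C: about +5, D: about +4. Region C is most positive.

C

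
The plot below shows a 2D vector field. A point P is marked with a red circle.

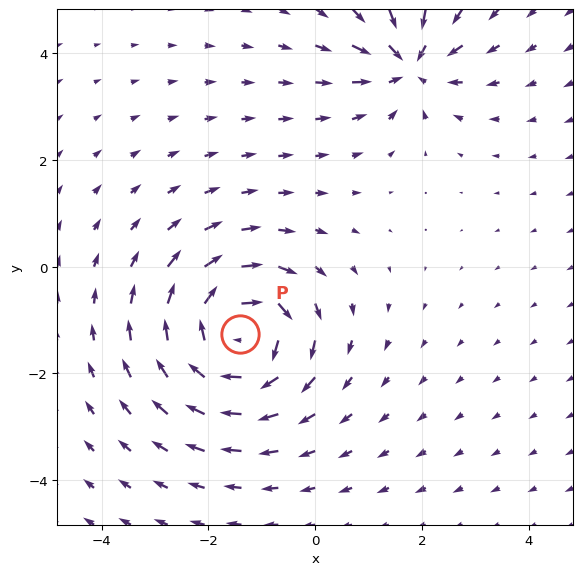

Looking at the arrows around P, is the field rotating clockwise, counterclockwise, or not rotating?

Near P at (-1.4, -1.3) the arrows circulate clockwise. The curl (z-component) there is about -6; negative curl means clockwise rotation.

clockwise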